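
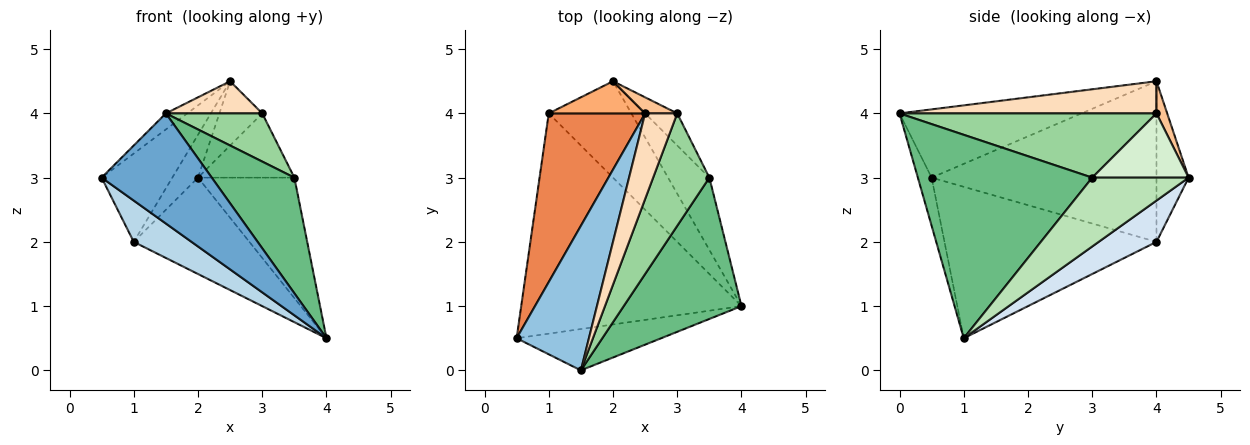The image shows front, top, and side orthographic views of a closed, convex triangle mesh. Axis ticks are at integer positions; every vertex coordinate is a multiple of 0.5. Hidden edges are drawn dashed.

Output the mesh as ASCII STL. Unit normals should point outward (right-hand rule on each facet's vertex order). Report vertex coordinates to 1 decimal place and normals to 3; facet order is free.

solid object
 facet normal -0.116 -0.930 -0.349
  outer loop
   vertex 1.5 0.0 4.0
   vertex 0.5 0.5 3.0
   vertex 4.0 1.0 0.5
  endloop
 endfacet
 facet normal -0.684 0.081 0.725
  outer loop
   vertex 1.5 0.0 4.0
   vertex 2.5 4.0 4.5
   vertex 0.5 0.5 3.0
  endloop
 endfacet
 facet normal -0.560 -0.153 -0.814
  outer loop
   vertex 1.0 4.0 2.0
   vertex 4.0 1.0 0.5
   vertex 0.5 0.5 3.0
  endloop
 endfacet
 facet normal 0.333 0.667 -0.667
  outer loop
   vertex 1.0 4.0 2.0
   vertex 2.0 4.5 3.0
   vertex 4.0 1.0 0.5
  endloop
 endfacet
 facet normal -0.828 0.260 0.497
  outer loop
   vertex 1.0 4.0 2.0
   vertex 0.5 0.5 3.0
   vertex 2.5 4.0 4.5
  endloop
 endfacet
 facet normal -0.707 0.566 0.424
  outer loop
   vertex 1.0 4.0 2.0
   vertex 2.5 4.0 4.5
   vertex 2.0 4.5 3.0
  endloop
 endfacet
 facet normal 0.236 0.943 0.236
  outer loop
   vertex 3.0 4.0 4.0
   vertex 2.0 4.5 3.0
   vertex 2.5 4.0 4.5
  endloop
 endfacet
 facet normal 0.683 -0.256 0.683
  outer loop
   vertex 3.0 4.0 4.0
   vertex 2.5 4.0 4.5
   vertex 1.5 0.0 4.0
  endloop
 endfacet
 facet normal 0.801 -0.379 0.464
  outer loop
   vertex 3.5 3.0 3.0
   vertex 1.5 0.0 4.0
   vertex 4.0 1.0 0.5
  endloop
 endfacet
 facet normal 0.724 -0.272 0.634
  outer loop
   vertex 3.5 3.0 3.0
   vertex 3.0 4.0 4.0
   vertex 1.5 0.0 4.0
  endloop
 endfacet
 facet normal 0.651 0.651 -0.391
  outer loop
   vertex 3.5 3.0 3.0
   vertex 4.0 1.0 0.5
   vertex 2.0 4.5 3.0
  endloop
 endfacet
 facet normal 0.667 0.667 -0.333
  outer loop
   vertex 3.5 3.0 3.0
   vertex 2.0 4.5 3.0
   vertex 3.0 4.0 4.0
  endloop
 endfacet
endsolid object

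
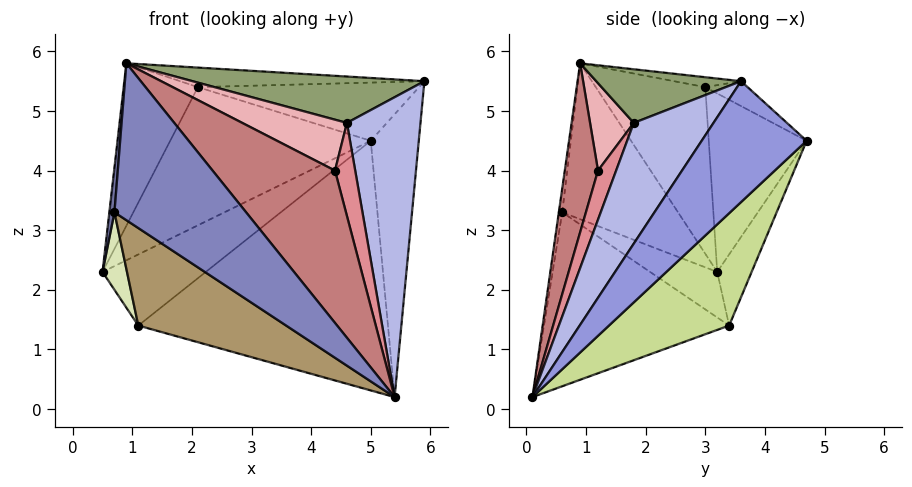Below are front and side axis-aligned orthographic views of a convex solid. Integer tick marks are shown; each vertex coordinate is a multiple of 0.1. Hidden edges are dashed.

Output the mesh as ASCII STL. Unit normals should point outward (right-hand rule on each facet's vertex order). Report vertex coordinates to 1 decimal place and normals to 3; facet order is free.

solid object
 facet normal -0.995 -0.044 0.085
  outer loop
   vertex 0.7 0.6 3.3
   vertex 0.9 0.9 5.8
   vertex 0.5 3.2 2.3
  endloop
 endfacet
 facet normal -0.026 -0.992 0.121
  outer loop
   vertex 0.7 0.6 3.3
   vertex 5.4 0.1 0.2
   vertex 0.9 0.9 5.8
  endloop
 endfacet
 facet normal 0.855 0.391 -0.339
  outer loop
   vertex 5.0 4.7 4.5
   vertex 5.9 3.6 5.5
   vertex 5.4 0.1 0.2
  endloop
 endfacet
 facet normal 0.687 -0.634 0.354
  outer loop
   vertex 4.6 1.8 4.8
   vertex 5.4 0.1 0.2
   vertex 5.9 3.6 5.5
  endloop
 endfacet
 facet normal 0.340 -0.544 0.767
  outer loop
   vertex 4.6 1.8 4.8
   vertex 5.9 3.6 5.5
   vertex 0.9 0.9 5.8
  endloop
 endfacet
 facet normal -0.316 0.949 0.000
  outer loop
   vertex 1.1 3.4 1.4
   vertex 0.5 3.2 2.3
   vertex 5.0 4.7 4.5
  endloop
 endfacet
 facet normal 0.319 0.662 -0.678
  outer loop
   vertex 1.1 3.4 1.4
   vertex 5.0 4.7 4.5
   vertex 5.4 0.1 0.2
  endloop
 endfacet
 facet normal -0.769 -0.280 -0.575
  outer loop
   vertex 1.1 3.4 1.4
   vertex 0.7 0.6 3.3
   vertex 0.5 3.2 2.3
  endloop
 endfacet
 facet normal -0.530 -0.423 -0.735
  outer loop
   vertex 1.1 3.4 1.4
   vertex 5.4 0.1 0.2
   vertex 0.7 0.6 3.3
  endloop
 endfacet
 facet normal -0.060 0.220 0.974
  outer loop
   vertex 2.1 3.0 5.4
   vertex 0.9 0.9 5.8
   vertex 5.9 3.6 5.5
  endloop
 endfacet
 facet normal -0.117 0.614 0.781
  outer loop
   vertex 2.1 3.0 5.4
   vertex 5.9 3.6 5.5
   vertex 5.0 4.7 4.5
  endloop
 endfacet
 facet normal -0.751 0.509 0.420
  outer loop
   vertex 2.1 3.0 5.4
   vertex 0.5 3.2 2.3
   vertex 0.9 0.9 5.8
  endloop
 endfacet
 facet normal -0.422 0.864 0.274
  outer loop
   vertex 2.1 3.0 5.4
   vertex 5.0 4.7 4.5
   vertex 0.5 3.2 2.3
  endloop
 endfacet
 facet normal 0.247 -0.911 0.329
  outer loop
   vertex 4.4 1.2 4.0
   vertex 0.9 0.9 5.8
   vertex 5.4 0.1 0.2
  endloop
 endfacet
 facet normal 0.622 -0.693 0.364
  outer loop
   vertex 4.4 1.2 4.0
   vertex 5.4 0.1 0.2
   vertex 4.6 1.8 4.8
  endloop
 endfacet
 facet normal 0.331 -0.793 0.512
  outer loop
   vertex 4.4 1.2 4.0
   vertex 4.6 1.8 4.8
   vertex 0.9 0.9 5.8
  endloop
 endfacet
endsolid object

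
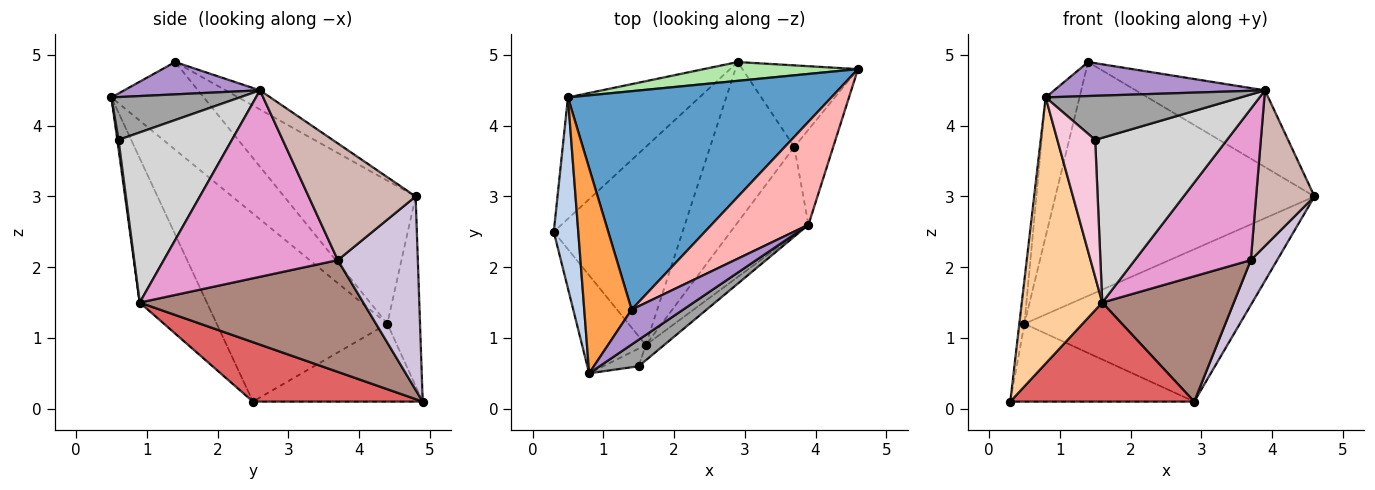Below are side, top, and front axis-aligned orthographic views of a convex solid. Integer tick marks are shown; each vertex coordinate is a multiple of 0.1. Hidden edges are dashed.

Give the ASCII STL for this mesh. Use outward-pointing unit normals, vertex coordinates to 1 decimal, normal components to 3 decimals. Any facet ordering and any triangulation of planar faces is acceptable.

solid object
 facet normal -0.348 0.685 0.640
  outer loop
   vertex 0.5 4.4 1.2
   vertex 1.4 1.4 4.9
   vertex 4.6 4.8 3.0
  endloop
 endfacet
 facet normal -0.991 0.030 0.129
  outer loop
   vertex 0.5 4.4 1.2
   vertex 0.3 2.5 0.1
   vertex 0.8 0.5 4.4
  endloop
 endfacet
 facet normal -0.837 0.307 0.452
  outer loop
   vertex 0.5 4.4 1.2
   vertex 0.8 0.5 4.4
   vertex 1.4 1.4 4.9
  endloop
 endfacet
 facet normal -0.616 -0.739 -0.272
  outer loop
   vertex 1.6 0.9 1.5
   vertex 0.8 0.5 4.4
   vertex 0.3 2.5 0.1
  endloop
 endfacet
 facet normal -0.446 0.483 -0.753
  outer loop
   vertex 2.9 4.9 0.1
   vertex 0.3 2.5 0.1
   vertex 0.5 4.4 1.2
  endloop
 endfacet
 facet normal -0.149 0.981 0.121
  outer loop
   vertex 2.9 4.9 0.1
   vertex 0.5 4.4 1.2
   vertex 4.6 4.8 3.0
  endloop
 endfacet
 facet normal 0.382 -0.413 -0.827
  outer loop
   vertex 2.9 4.9 0.1
   vertex 1.6 0.9 1.5
   vertex 0.3 2.5 0.1
  endloop
 endfacet
 facet normal -0.156 0.590 0.792
  outer loop
   vertex 3.9 2.6 4.5
   vertex 4.6 4.8 3.0
   vertex 1.4 1.4 4.9
  endloop
 endfacet
 facet normal 0.410 -0.636 0.653
  outer loop
   vertex 3.9 2.6 4.5
   vertex 1.4 1.4 4.9
   vertex 0.8 0.5 4.4
  endloop
 endfacet
 facet normal 0.826 -0.272 -0.494
  outer loop
   vertex 3.7 3.7 2.1
   vertex 2.9 4.9 0.1
   vertex 4.6 4.8 3.0
  endloop
 endfacet
 facet normal 0.723 -0.425 -0.544
  outer loop
   vertex 3.7 3.7 2.1
   vertex 1.6 0.9 1.5
   vertex 2.9 4.9 0.1
  endloop
 endfacet
 facet normal 0.843 -0.460 -0.281
  outer loop
   vertex 3.7 3.7 2.1
   vertex 4.6 4.8 3.0
   vertex 3.9 2.6 4.5
  endloop
 endfacet
 facet normal 0.792 -0.528 -0.308
  outer loop
   vertex 3.7 3.7 2.1
   vertex 3.9 2.6 4.5
   vertex 1.6 0.9 1.5
  endloop
 endfacet
 facet normal 0.032 -0.991 -0.128
  outer loop
   vertex 1.5 0.6 3.8
   vertex 0.8 0.5 4.4
   vertex 1.6 0.9 1.5
  endloop
 endfacet
 facet normal 0.491 -0.747 0.449
  outer loop
   vertex 1.5 0.6 3.8
   vertex 3.9 2.6 4.5
   vertex 0.8 0.5 4.4
  endloop
 endfacet
 facet normal 0.651 -0.756 -0.070
  outer loop
   vertex 1.5 0.6 3.8
   vertex 1.6 0.9 1.5
   vertex 3.9 2.6 4.5
  endloop
 endfacet
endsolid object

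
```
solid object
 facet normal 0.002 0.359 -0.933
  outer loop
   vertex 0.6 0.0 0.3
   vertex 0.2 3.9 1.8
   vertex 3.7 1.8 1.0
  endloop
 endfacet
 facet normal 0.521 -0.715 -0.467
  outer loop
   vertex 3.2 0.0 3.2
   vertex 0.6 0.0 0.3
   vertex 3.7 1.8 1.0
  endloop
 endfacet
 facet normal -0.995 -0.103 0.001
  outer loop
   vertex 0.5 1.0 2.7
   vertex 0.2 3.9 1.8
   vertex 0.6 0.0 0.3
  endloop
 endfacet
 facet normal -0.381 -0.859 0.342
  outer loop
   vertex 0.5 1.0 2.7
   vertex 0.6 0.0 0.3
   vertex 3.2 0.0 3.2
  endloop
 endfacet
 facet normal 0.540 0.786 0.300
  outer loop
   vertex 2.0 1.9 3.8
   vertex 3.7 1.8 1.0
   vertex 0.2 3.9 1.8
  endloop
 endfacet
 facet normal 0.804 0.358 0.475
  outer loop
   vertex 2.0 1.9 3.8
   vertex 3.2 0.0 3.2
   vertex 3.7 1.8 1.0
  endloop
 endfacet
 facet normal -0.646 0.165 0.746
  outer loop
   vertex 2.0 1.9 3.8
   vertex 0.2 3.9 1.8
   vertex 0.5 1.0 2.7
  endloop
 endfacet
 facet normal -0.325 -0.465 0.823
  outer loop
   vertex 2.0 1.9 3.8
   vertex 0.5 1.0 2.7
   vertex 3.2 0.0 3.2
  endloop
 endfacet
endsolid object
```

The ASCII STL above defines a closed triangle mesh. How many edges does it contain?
12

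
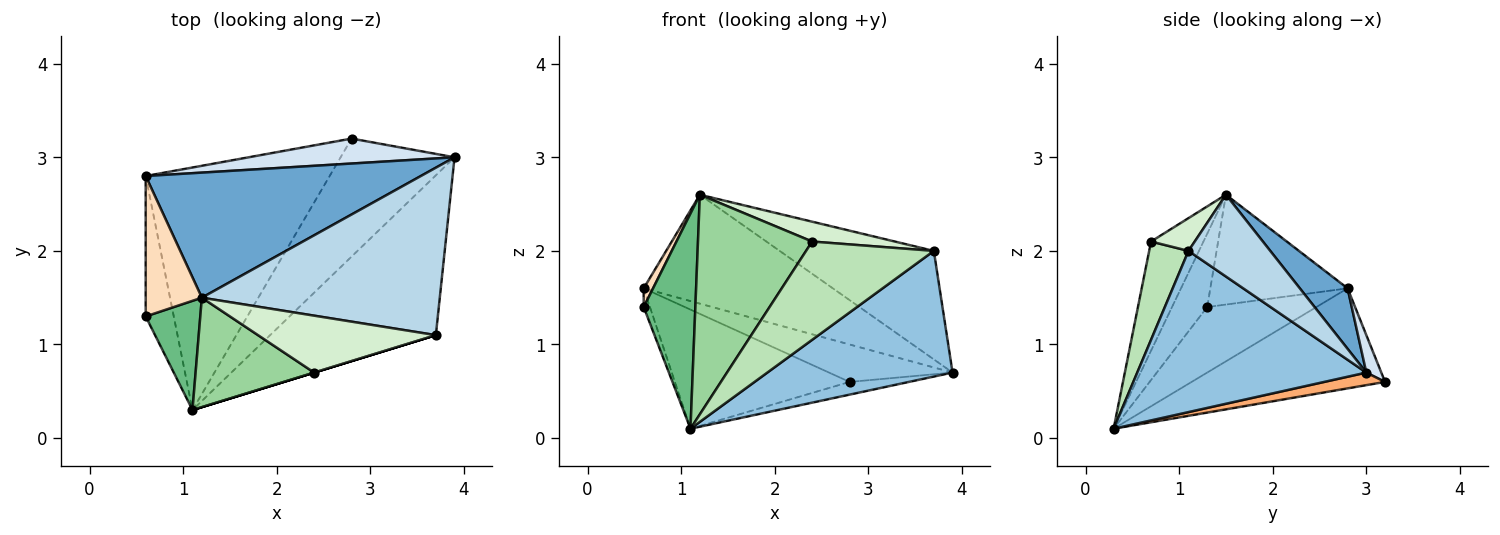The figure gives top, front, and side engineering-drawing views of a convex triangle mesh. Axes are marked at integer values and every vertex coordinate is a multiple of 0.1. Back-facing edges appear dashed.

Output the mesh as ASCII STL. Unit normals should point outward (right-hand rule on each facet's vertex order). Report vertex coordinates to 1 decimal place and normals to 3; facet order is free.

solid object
 facet normal 0.164 0.648 0.744
  outer loop
   vertex 1.2 1.5 2.6
   vertex 3.9 3.0 0.7
   vertex 0.6 2.8 1.6
  endloop
 endfacet
 facet normal 0.607 -0.491 -0.624
  outer loop
   vertex 3.7 1.1 2.0
   vertex 1.1 0.3 0.1
   vertex 3.9 3.0 0.7
  endloop
 endfacet
 facet normal 0.277 0.523 0.806
  outer loop
   vertex 3.7 1.1 2.0
   vertex 3.9 3.0 0.7
   vertex 1.2 1.5 2.6
  endloop
 endfacet
 facet normal 0.100 0.828 0.552
  outer loop
   vertex 2.8 3.2 0.6
   vertex 0.6 2.8 1.6
   vertex 3.9 3.0 0.7
  endloop
 endfacet
 facet normal -0.439 0.396 -0.807
  outer loop
   vertex 2.8 3.2 0.6
   vertex 1.1 0.3 0.1
   vertex 0.6 2.8 1.6
  endloop
 endfacet
 facet normal 0.109 0.106 -0.988
  outer loop
   vertex 2.8 3.2 0.6
   vertex 3.9 3.0 0.7
   vertex 1.1 0.3 0.1
  endloop
 endfacet
 facet normal -0.918 0.052 -0.393
  outer loop
   vertex 0.6 1.3 1.4
   vertex 0.6 2.8 1.6
   vertex 1.1 0.3 0.1
  endloop
 endfacet
 facet normal -0.889 -0.061 0.454
  outer loop
   vertex 0.6 1.3 1.4
   vertex 1.2 1.5 2.6
   vertex 0.6 2.8 1.6
  endloop
 endfacet
 facet normal -0.519 -0.762 0.387
  outer loop
   vertex 0.6 1.3 1.4
   vertex 1.1 0.3 0.1
   vertex 1.2 1.5 2.6
  endloop
 endfacet
 facet normal -0.380 -0.828 0.413
  outer loop
   vertex 2.4 0.7 2.1
   vertex 1.2 1.5 2.6
   vertex 1.1 0.3 0.1
  endloop
 endfacet
 facet normal 0.294 -0.956 0.000
  outer loop
   vertex 2.4 0.7 2.1
   vertex 1.1 0.3 0.1
   vertex 3.7 1.1 2.0
  endloop
 endfacet
 facet normal 0.171 -0.324 0.930
  outer loop
   vertex 2.4 0.7 2.1
   vertex 3.7 1.1 2.0
   vertex 1.2 1.5 2.6
  endloop
 endfacet
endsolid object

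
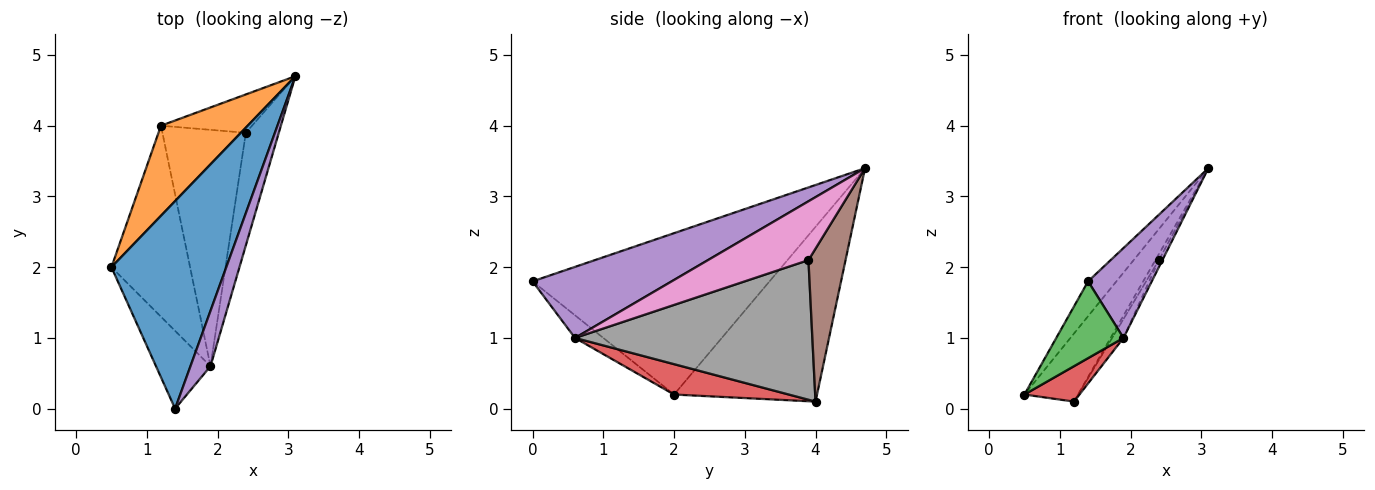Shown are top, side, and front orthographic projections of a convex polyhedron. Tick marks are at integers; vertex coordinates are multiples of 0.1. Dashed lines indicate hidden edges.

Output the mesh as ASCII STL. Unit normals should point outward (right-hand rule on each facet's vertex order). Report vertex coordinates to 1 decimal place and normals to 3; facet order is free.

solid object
 facet normal -0.811 0.097 0.577
  outer loop
   vertex 1.4 0.0 1.8
   vertex 3.1 4.7 3.4
   vertex 0.5 2.0 0.2
  endloop
 endfacet
 facet normal -0.849 0.318 0.421
  outer loop
   vertex 1.2 4.0 0.1
   vertex 0.5 2.0 0.2
   vertex 3.1 4.7 3.4
  endloop
 endfacet
 facet normal -0.284 -0.674 -0.682
  outer loop
   vertex 1.9 0.6 1.0
   vertex 1.4 0.0 1.8
   vertex 0.5 2.0 0.2
  endloop
 endfacet
 facet normal 0.355 -0.170 -0.919
  outer loop
   vertex 1.9 0.6 1.0
   vertex 0.5 2.0 0.2
   vertex 1.2 4.0 0.1
  endloop
 endfacet
 facet normal 0.881 -0.403 0.248
  outer loop
   vertex 1.9 0.6 1.0
   vertex 3.1 4.7 3.4
   vertex 1.4 0.0 1.8
  endloop
 endfacet
 facet normal 0.857 0.079 -0.510
  outer loop
   vertex 2.4 3.9 2.1
   vertex 1.2 4.0 0.1
   vertex 3.1 4.7 3.4
  endloop
 endfacet
 facet normal 0.872 0.031 -0.488
  outer loop
   vertex 2.4 3.9 2.1
   vertex 3.1 4.7 3.4
   vertex 1.9 0.6 1.0
  endloop
 endfacet
 facet normal 0.858 0.041 -0.513
  outer loop
   vertex 2.4 3.9 2.1
   vertex 1.9 0.6 1.0
   vertex 1.2 4.0 0.1
  endloop
 endfacet
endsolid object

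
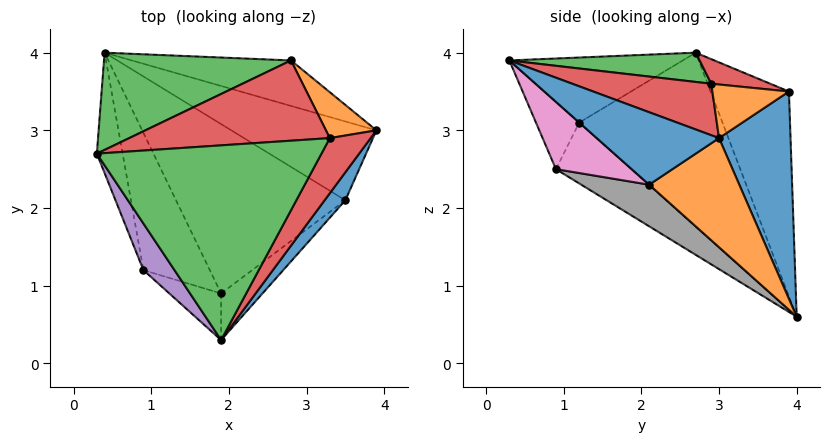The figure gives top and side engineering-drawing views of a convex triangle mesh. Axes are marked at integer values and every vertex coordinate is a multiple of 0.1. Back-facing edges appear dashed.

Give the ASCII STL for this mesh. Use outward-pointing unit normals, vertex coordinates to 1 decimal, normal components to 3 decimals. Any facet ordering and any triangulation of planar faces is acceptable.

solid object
 facet normal 0.821 -0.521 0.234
  outer loop
   vertex 3.5 2.1 2.3
   vertex 3.9 3.0 2.9
   vertex 1.9 0.3 3.9
  endloop
 endfacet
 facet normal 0.581 0.257 -0.772
  outer loop
   vertex 3.5 2.1 2.3
   vertex 0.4 4.0 0.6
   vertex 3.9 3.0 2.9
  endloop
 endfacet
 facet normal 0.129 0.045 0.991
  outer loop
   vertex 3.3 2.9 3.6
   vertex 0.3 2.7 4.0
   vertex 1.9 0.3 3.9
  endloop
 endfacet
 facet normal 0.739 -0.330 0.587
  outer loop
   vertex 3.3 2.9 3.6
   vertex 1.9 0.3 3.9
   vertex 3.9 3.0 2.9
  endloop
 endfacet
 facet normal -0.767 -0.527 0.366
  outer loop
   vertex 0.9 1.2 3.1
   vertex 1.9 0.3 3.9
   vertex 0.3 2.7 4.0
  endloop
 endfacet
 facet normal -0.945 -0.294 -0.140
  outer loop
   vertex 0.9 1.2 3.1
   vertex 0.3 2.7 4.0
   vertex 0.4 4.0 0.6
  endloop
 endfacet
 facet normal 0.539 -0.774 -0.332
  outer loop
   vertex 1.9 0.9 2.5
   vertex 3.5 2.1 2.3
   vertex 1.9 0.3 3.9
  endloop
 endfacet
 facet normal 0.215 -0.433 -0.876
  outer loop
   vertex 1.9 0.9 2.5
   vertex 0.4 4.0 0.6
   vertex 3.5 2.1 2.3
  endloop
 endfacet
 facet normal -0.456 -0.818 -0.351
  outer loop
   vertex 1.9 0.9 2.5
   vertex 1.9 0.3 3.9
   vertex 0.9 1.2 3.1
  endloop
 endfacet
 facet normal -0.533 -0.614 -0.582
  outer loop
   vertex 1.9 0.9 2.5
   vertex 0.9 1.2 3.1
   vertex 0.4 4.0 0.6
  endloop
 endfacet
 facet normal 0.466 0.809 -0.358
  outer loop
   vertex 2.8 3.9 3.5
   vertex 3.9 3.0 2.9
   vertex 0.4 4.0 0.6
  endloop
 endfacet
 facet normal 0.668 0.397 0.629
  outer loop
   vertex 2.8 3.9 3.5
   vertex 3.3 2.9 3.6
   vertex 3.9 3.0 2.9
  endloop
 endfacet
 facet normal -0.356 0.876 0.325
  outer loop
   vertex 2.8 3.9 3.5
   vertex 0.4 4.0 0.6
   vertex 0.3 2.7 4.0
  endloop
 endfacet
 facet normal 0.120 0.158 0.980
  outer loop
   vertex 2.8 3.9 3.5
   vertex 0.3 2.7 4.0
   vertex 3.3 2.9 3.6
  endloop
 endfacet
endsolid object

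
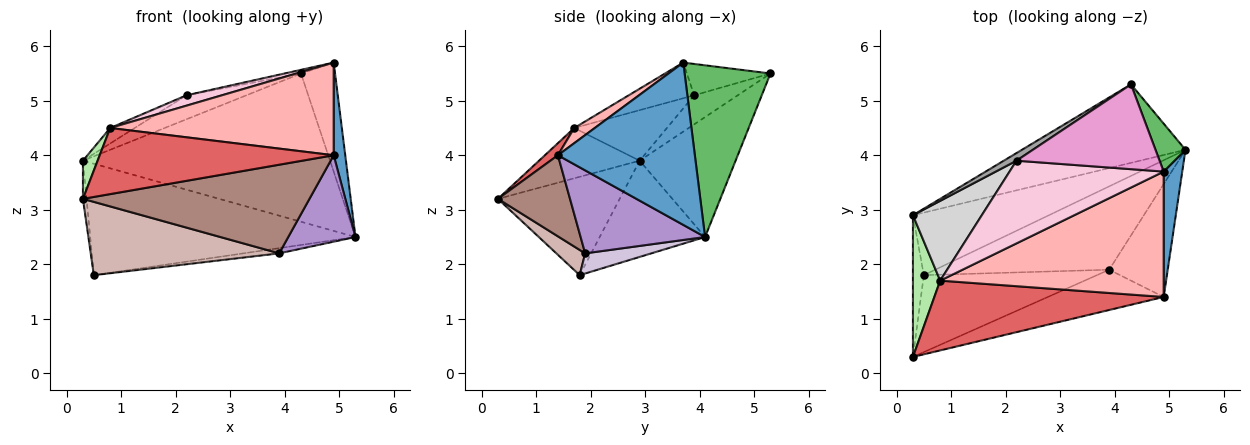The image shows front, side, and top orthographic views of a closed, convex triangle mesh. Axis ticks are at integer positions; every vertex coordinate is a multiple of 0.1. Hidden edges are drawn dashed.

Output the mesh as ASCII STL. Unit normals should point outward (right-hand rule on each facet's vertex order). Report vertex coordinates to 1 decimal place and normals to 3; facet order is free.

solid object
 facet normal 0.990 -0.084 0.113
  outer loop
   vertex 4.9 1.4 4.0
   vertex 5.3 4.1 2.5
   vertex 4.9 3.7 5.7
  endloop
 endfacet
 facet normal -0.327 0.824 -0.463
  outer loop
   vertex 0.5 1.8 1.8
   vertex 0.3 2.9 3.9
   vertex 5.3 4.1 2.5
  endloop
 endfacet
 facet normal -0.993 0.030 -0.110
  outer loop
   vertex 0.5 1.8 1.8
   vertex 0.3 0.3 3.2
   vertex 0.3 2.9 3.9
  endloop
 endfacet
 facet normal -0.325 0.836 -0.443
  outer loop
   vertex 4.3 5.3 5.5
   vertex 5.3 4.1 2.5
   vertex 0.3 2.9 3.9
  endloop
 endfacet
 facet normal 0.917 0.364 0.160
  outer loop
   vertex 4.3 5.3 5.5
   vertex 4.9 3.7 5.7
   vertex 5.3 4.1 2.5
  endloop
 endfacet
 facet normal -0.872 -0.127 0.472
  outer loop
   vertex 0.8 1.7 4.5
   vertex 0.3 2.9 3.9
   vertex 0.3 0.3 3.2
  endloop
 endfacet
 facet normal 0.038 -0.687 0.725
  outer loop
   vertex 0.8 1.7 4.5
   vertex 0.3 0.3 3.2
   vertex 4.9 1.4 4.0
  endloop
 endfacet
 facet normal 0.054 -0.594 0.803
  outer loop
   vertex 0.8 1.7 4.5
   vertex 4.9 1.4 4.0
   vertex 4.9 3.7 5.7
  endloop
 endfacet
 facet normal 0.748 -0.404 -0.527
  outer loop
   vertex 3.9 1.9 2.2
   vertex 5.3 4.1 2.5
   vertex 4.9 1.4 4.0
  endloop
 endfacet
 facet normal 0.115 0.062 -0.991
  outer loop
   vertex 3.9 1.9 2.2
   vertex 0.5 1.8 1.8
   vertex 5.3 4.1 2.5
  endloop
 endfacet
 facet normal 0.278 -0.874 -0.397
  outer loop
   vertex 3.9 1.9 2.2
   vertex 4.9 1.4 4.0
   vertex 0.3 0.3 3.2
  endloop
 endfacet
 facet normal 0.105 -0.686 -0.720
  outer loop
   vertex 3.9 1.9 2.2
   vertex 0.3 0.3 3.2
   vertex 0.5 1.8 1.8
  endloop
 endfacet
 facet normal -0.214 0.042 0.976
  outer loop
   vertex 2.2 3.9 5.1
   vertex 4.9 3.7 5.7
   vertex 4.3 5.3 5.5
  endloop
 endfacet
 facet normal -0.224 -0.121 0.967
  outer loop
   vertex 2.2 3.9 5.1
   vertex 0.8 1.7 4.5
   vertex 4.9 3.7 5.7
  endloop
 endfacet
 facet normal -0.570 0.783 0.249
  outer loop
   vertex 2.2 3.9 5.1
   vertex 4.3 5.3 5.5
   vertex 0.3 2.9 3.9
  endloop
 endfacet
 facet normal -0.584 0.155 0.797
  outer loop
   vertex 2.2 3.9 5.1
   vertex 0.3 2.9 3.9
   vertex 0.8 1.7 4.5
  endloop
 endfacet
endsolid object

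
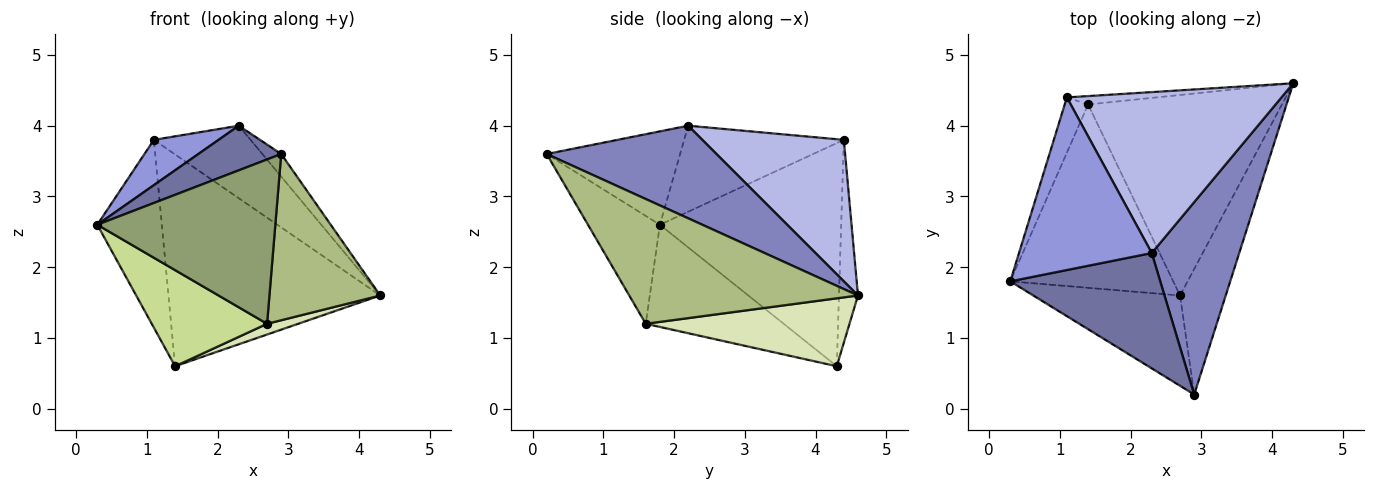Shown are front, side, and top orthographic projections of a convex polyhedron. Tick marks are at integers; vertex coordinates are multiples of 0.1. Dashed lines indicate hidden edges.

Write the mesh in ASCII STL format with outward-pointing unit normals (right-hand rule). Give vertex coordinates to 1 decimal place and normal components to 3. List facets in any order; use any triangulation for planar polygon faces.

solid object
 facet normal -0.502 -0.312 0.807
  outer loop
   vertex 2.3 2.2 4.0
   vertex 0.3 1.8 2.6
   vertex 2.9 0.2 3.6
  endloop
 endfacet
 facet normal 0.725 0.081 0.684
  outer loop
   vertex 2.3 2.2 4.0
   vertex 2.9 0.2 3.6
   vertex 4.3 4.6 1.6
  endloop
 endfacet
 facet normal -0.531 -0.215 0.820
  outer loop
   vertex 1.1 4.4 3.8
   vertex 0.3 1.8 2.6
   vertex 2.3 2.2 4.0
  endloop
 endfacet
 facet normal 0.515 0.352 0.781
  outer loop
   vertex 1.1 4.4 3.8
   vertex 2.3 2.2 4.0
   vertex 4.3 4.6 1.6
  endloop
 endfacet
 facet normal -0.334 -0.826 -0.454
  outer loop
   vertex 2.7 1.6 1.2
   vertex 2.9 0.2 3.6
   vertex 0.3 1.8 2.6
  endloop
 endfacet
 facet normal 0.855 -0.414 -0.313
  outer loop
   vertex 2.7 1.6 1.2
   vertex 4.3 4.6 1.6
   vertex 2.9 0.2 3.6
  endloop
 endfacet
 facet normal -0.486 -0.406 -0.774
  outer loop
   vertex 1.4 4.3 0.6
   vertex 2.7 1.6 1.2
   vertex 0.3 1.8 2.6
  endloop
 endfacet
 facet normal 0.330 -0.050 -0.943
  outer loop
   vertex 1.4 4.3 0.6
   vertex 4.3 4.6 1.6
   vertex 2.7 1.6 1.2
  endloop
 endfacet
 facet normal -0.937 0.334 -0.098
  outer loop
   vertex 1.4 4.3 0.6
   vertex 0.3 1.8 2.6
   vertex 1.1 4.4 3.8
  endloop
 endfacet
 facet normal -0.089 0.995 -0.039
  outer loop
   vertex 1.4 4.3 0.6
   vertex 1.1 4.4 3.8
   vertex 4.3 4.6 1.6
  endloop
 endfacet
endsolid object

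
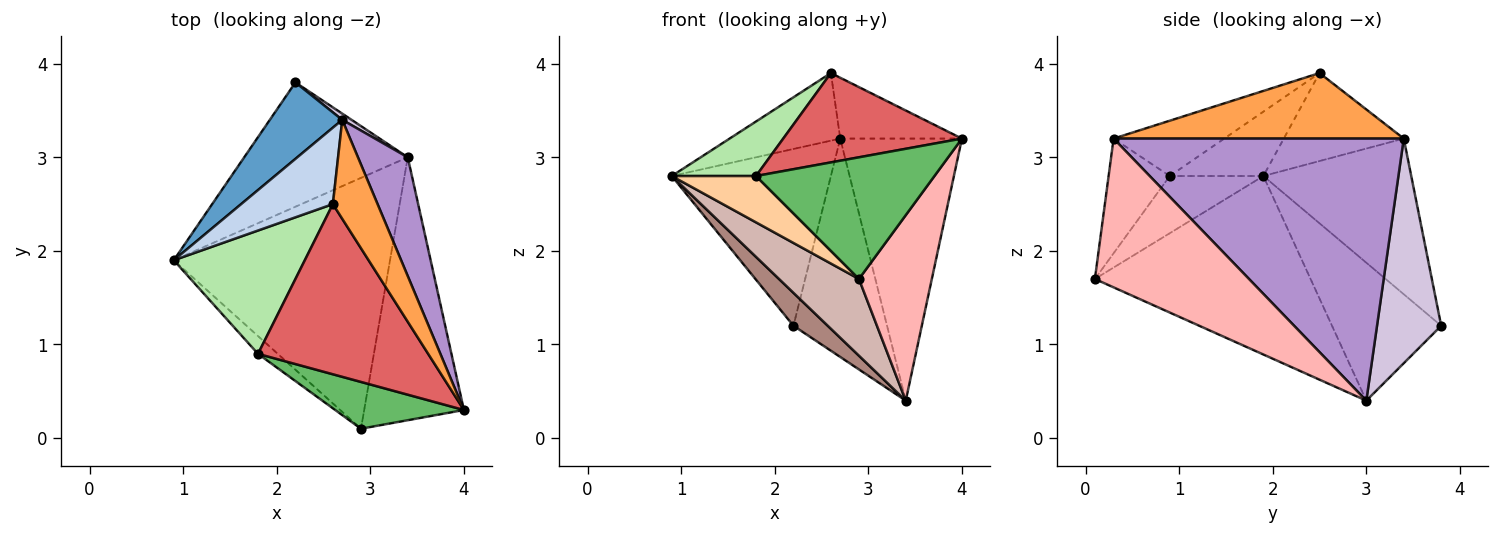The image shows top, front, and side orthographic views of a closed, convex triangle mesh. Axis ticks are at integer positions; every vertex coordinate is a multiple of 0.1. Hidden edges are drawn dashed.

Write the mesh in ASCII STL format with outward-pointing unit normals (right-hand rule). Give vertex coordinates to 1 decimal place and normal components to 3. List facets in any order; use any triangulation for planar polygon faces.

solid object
 facet normal -0.649 0.698 0.302
  outer loop
   vertex 2.7 3.4 3.2
   vertex 2.2 3.8 1.2
   vertex 0.9 1.9 2.8
  endloop
 endfacet
 facet normal -0.584 0.538 0.608
  outer loop
   vertex 2.7 3.4 3.2
   vertex 0.9 1.9 2.8
   vertex 2.6 2.5 3.9
  endloop
 endfacet
 facet normal 0.781 0.327 0.532
  outer loop
   vertex 2.7 3.4 3.2
   vertex 2.6 2.5 3.9
   vertex 4.0 0.3 3.2
  endloop
 endfacet
 facet normal -0.720 -0.648 -0.249
  outer loop
   vertex 1.8 0.9 2.8
   vertex 0.9 1.9 2.8
   vertex 2.9 0.1 1.7
  endloop
 endfacet
 facet normal -0.305 -0.889 0.342
  outer loop
   vertex 1.8 0.9 2.8
   vertex 2.9 0.1 1.7
   vertex 4.0 0.3 3.2
  endloop
 endfacet
 facet normal -0.410 -0.369 0.834
  outer loop
   vertex 1.8 0.9 2.8
   vertex 2.6 2.5 3.9
   vertex 0.9 1.9 2.8
  endloop
 endfacet
 facet normal -0.277 -0.447 0.851
  outer loop
   vertex 1.8 0.9 2.8
   vertex 4.0 0.3 3.2
   vertex 2.6 2.5 3.9
  endloop
 endfacet
 facet normal 0.773 -0.366 -0.518
  outer loop
   vertex 3.4 3.0 0.4
   vertex 4.0 0.3 3.2
   vertex 2.9 0.1 1.7
  endloop
 endfacet
 facet normal 0.908 0.381 0.173
  outer loop
   vertex 3.4 3.0 0.4
   vertex 2.7 3.4 3.2
   vertex 4.0 0.3 3.2
  endloop
 endfacet
 facet normal 0.565 0.824 0.024
  outer loop
   vertex 3.4 3.0 0.4
   vertex 2.2 3.8 1.2
   vertex 2.7 3.4 3.2
  endloop
 endfacet
 facet normal -0.632 -0.199 -0.749
  outer loop
   vertex 3.4 3.0 0.4
   vertex 0.9 1.9 2.8
   vertex 2.2 3.8 1.2
  endloop
 endfacet
 facet normal -0.620 -0.230 -0.751
  outer loop
   vertex 3.4 3.0 0.4
   vertex 2.9 0.1 1.7
   vertex 0.9 1.9 2.8
  endloop
 endfacet
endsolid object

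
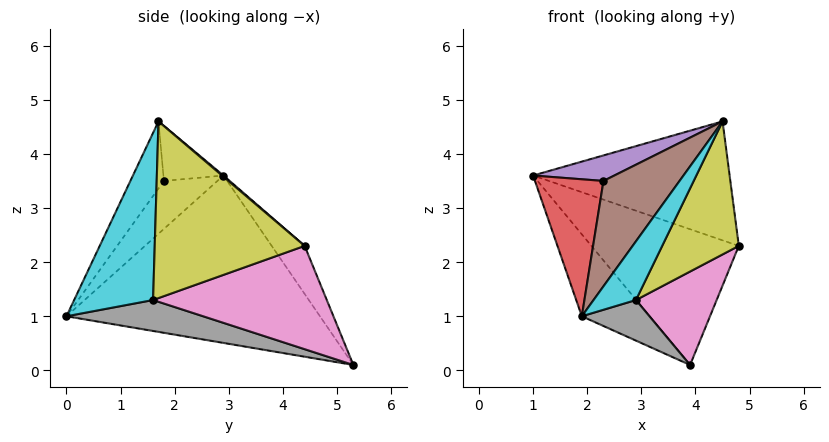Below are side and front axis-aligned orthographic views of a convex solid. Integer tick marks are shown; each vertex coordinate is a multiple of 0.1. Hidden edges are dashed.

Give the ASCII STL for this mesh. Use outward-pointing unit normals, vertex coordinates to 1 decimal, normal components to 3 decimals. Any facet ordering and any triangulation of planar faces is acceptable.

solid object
 facet normal 0.005 0.648 0.761
  outer loop
   vertex 4.5 1.7 4.6
   vertex 4.8 4.4 2.3
   vertex 1.0 2.9 3.6
  endloop
 endfacet
 facet normal -0.196 0.877 0.439
  outer loop
   vertex 3.9 5.3 0.1
   vertex 1.0 2.9 3.6
   vertex 4.8 4.4 2.3
  endloop
 endfacet
 facet normal -0.820 0.220 -0.529
  outer loop
   vertex 3.9 5.3 0.1
   vertex 1.9 0.0 1.0
   vertex 1.0 2.9 3.6
  endloop
 endfacet
 facet normal -0.512 -0.656 0.554
  outer loop
   vertex 2.3 1.8 3.5
   vertex 1.0 2.9 3.6
   vertex 1.9 0.0 1.0
  endloop
 endfacet
 facet normal -0.397 -0.537 0.745
  outer loop
   vertex 2.3 1.8 3.5
   vertex 4.5 1.7 4.6
   vertex 1.0 2.9 3.6
  endloop
 endfacet
 facet normal -0.327 -0.741 0.586
  outer loop
   vertex 2.3 1.8 3.5
   vertex 1.9 0.0 1.0
   vertex 4.5 1.7 4.6
  endloop
 endfacet
 facet normal 0.797 -0.370 -0.477
  outer loop
   vertex 2.9 1.6 1.3
   vertex 3.9 5.3 0.1
   vertex 4.8 4.4 2.3
  endloop
 endfacet
 facet normal 0.761 -0.377 -0.528
  outer loop
   vertex 2.9 1.6 1.3
   vertex 1.9 0.0 1.0
   vertex 3.9 5.3 0.1
  endloop
 endfacet
 facet normal 0.822 -0.420 -0.386
  outer loop
   vertex 2.9 1.6 1.3
   vertex 4.8 4.4 2.3
   vertex 4.5 1.7 4.6
  endloop
 endfacet
 facet normal 0.814 -0.437 -0.382
  outer loop
   vertex 2.9 1.6 1.3
   vertex 4.5 1.7 4.6
   vertex 1.9 0.0 1.0
  endloop
 endfacet
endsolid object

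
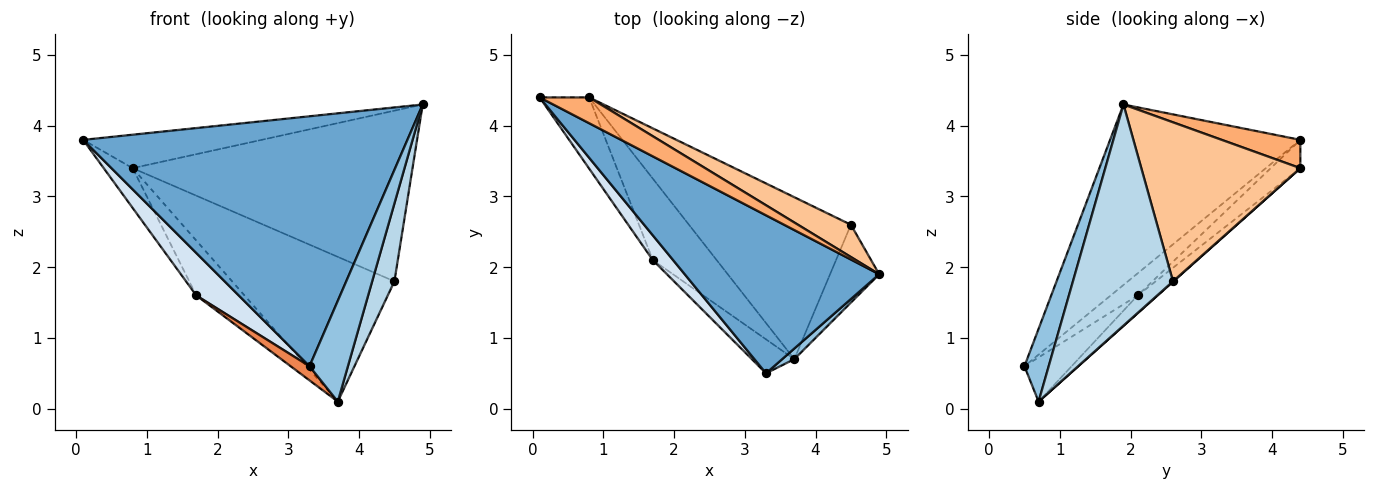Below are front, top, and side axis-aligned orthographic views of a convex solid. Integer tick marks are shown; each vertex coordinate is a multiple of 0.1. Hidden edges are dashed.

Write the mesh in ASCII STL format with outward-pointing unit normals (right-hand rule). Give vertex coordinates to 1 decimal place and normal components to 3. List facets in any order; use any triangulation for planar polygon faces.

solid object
 facet normal -0.444 -0.757 0.479
  outer loop
   vertex 3.3 0.5 0.6
   vertex 4.9 1.9 4.3
   vertex 0.1 4.4 3.8
  endloop
 endfacet
 facet normal 0.532 -0.842 0.089
  outer loop
   vertex 3.7 0.7 0.1
   vertex 4.9 1.9 4.3
   vertex 3.3 0.5 0.6
  endloop
 endfacet
 facet normal 0.954 -0.212 -0.212
  outer loop
   vertex 4.5 2.6 1.8
   vertex 4.9 1.9 4.3
   vertex 3.7 0.7 0.1
  endloop
 endfacet
 facet normal -0.481 -0.757 0.442
  outer loop
   vertex 1.7 2.1 1.6
   vertex 3.3 0.5 0.6
   vertex 0.1 4.4 3.8
  endloop
 endfacet
 facet normal -0.693 -0.277 -0.665
  outer loop
   vertex 1.7 2.1 1.6
   vertex 3.7 0.7 0.1
   vertex 3.3 0.5 0.6
  endloop
 endfacet
 facet normal 0.329 0.748 0.576
  outer loop
   vertex 0.8 4.4 3.4
   vertex 0.1 4.4 3.8
   vertex 4.9 1.9 4.3
  endloop
 endfacet
 facet normal 0.488 0.858 0.162
  outer loop
   vertex 0.8 4.4 3.4
   vertex 4.9 1.9 4.3
   vertex 4.5 2.6 1.8
  endloop
 endfacet
 facet normal 0.002 0.666 -0.746
  outer loop
   vertex 0.8 4.4 3.4
   vertex 4.5 2.6 1.8
   vertex 3.7 0.7 0.1
  endloop
 endfacet
 facet normal -0.446 0.437 -0.781
  outer loop
   vertex 0.8 4.4 3.4
   vertex 1.7 2.1 1.6
   vertex 0.1 4.4 3.8
  endloop
 endfacet
 facet normal -0.225 0.544 -0.808
  outer loop
   vertex 0.8 4.4 3.4
   vertex 3.7 0.7 0.1
   vertex 1.7 2.1 1.6
  endloop
 endfacet
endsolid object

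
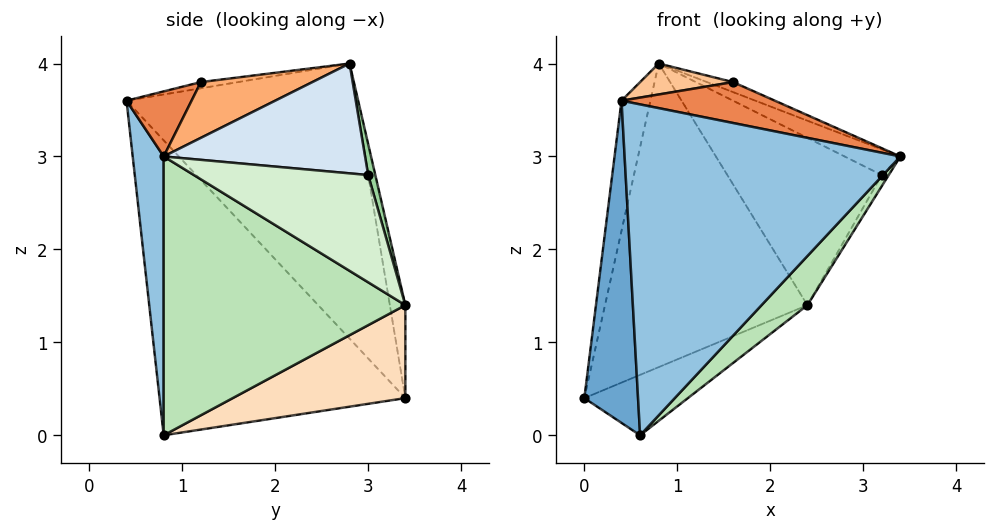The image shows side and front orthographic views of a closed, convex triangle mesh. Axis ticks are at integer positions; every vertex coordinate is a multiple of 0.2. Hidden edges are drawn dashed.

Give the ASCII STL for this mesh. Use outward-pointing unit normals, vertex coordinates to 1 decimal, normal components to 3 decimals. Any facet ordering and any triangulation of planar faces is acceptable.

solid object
 facet normal -0.974 -0.213 -0.078
  outer loop
   vertex 0.6 0.8 0.0
   vertex 0.4 0.4 3.6
   vertex 0.0 3.4 0.4
  endloop
 endfacet
 facet normal 0.111 -0.988 -0.104
  outer loop
   vertex 0.6 0.8 0.0
   vertex 3.4 0.8 3.0
   vertex 0.4 0.4 3.6
  endloop
 endfacet
 facet normal -0.964 0.122 0.235
  outer loop
   vertex 0.8 2.8 4.0
   vertex 0.0 3.4 0.4
   vertex 0.4 0.4 3.6
  endloop
 endfacet
 facet normal 0.436 0.121 0.892
  outer loop
   vertex 3.2 3.0 2.8
   vertex 0.8 2.8 4.0
   vertex 3.4 0.8 3.0
  endloop
 endfacet
 facet normal 0.234 -0.551 0.801
  outer loop
   vertex 1.6 1.2 3.8
   vertex 0.4 0.4 3.6
   vertex 3.4 0.8 3.0
  endloop
 endfacet
 facet normal 0.422 0.099 0.901
  outer loop
   vertex 1.6 1.2 3.8
   vertex 3.4 0.8 3.0
   vertex 0.8 2.8 4.0
  endloop
 endfacet
 facet normal -0.062 -0.154 0.986
  outer loop
   vertex 1.6 1.2 3.8
   vertex 0.8 2.8 4.0
   vertex 0.4 0.4 3.6
  endloop
 endfacet
 facet normal 0.375 0.225 -0.899
  outer loop
   vertex 2.4 3.4 1.4
   vertex 0.6 0.8 0.0
   vertex 0.0 3.4 0.4
  endloop
 endfacet
 facet normal -0.075 0.981 0.180
  outer loop
   vertex 2.4 3.4 1.4
   vertex 0.0 3.4 0.4
   vertex 0.8 2.8 4.0
  endloop
 endfacet
 facet normal 0.045 0.967 0.251
  outer loop
   vertex 2.4 3.4 1.4
   vertex 0.8 2.8 4.0
   vertex 3.2 3.0 2.8
  endloop
 endfacet
 facet normal 0.724 -0.137 -0.676
  outer loop
   vertex 2.4 3.4 1.4
   vertex 3.4 0.8 3.0
   vertex 0.6 0.8 0.0
  endloop
 endfacet
 facet normal 0.872 0.035 -0.488
  outer loop
   vertex 2.4 3.4 1.4
   vertex 3.2 3.0 2.8
   vertex 3.4 0.8 3.0
  endloop
 endfacet
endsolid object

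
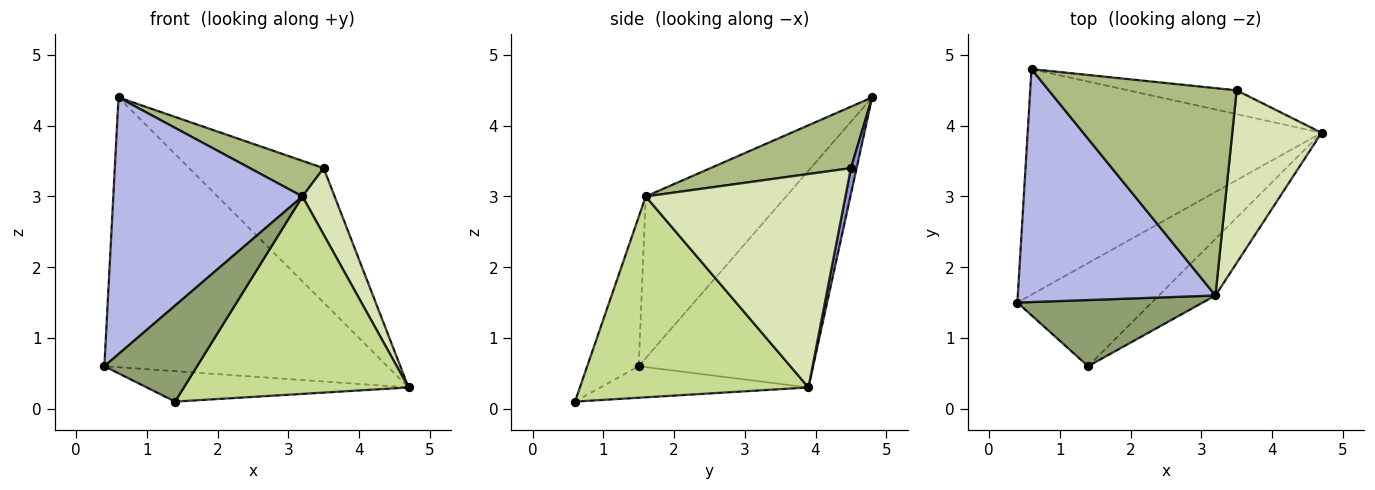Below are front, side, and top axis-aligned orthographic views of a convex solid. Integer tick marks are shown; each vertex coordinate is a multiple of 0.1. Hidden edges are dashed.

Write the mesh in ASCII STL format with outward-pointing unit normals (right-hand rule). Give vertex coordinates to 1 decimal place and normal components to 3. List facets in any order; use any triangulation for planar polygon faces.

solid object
 facet normal -0.428 0.694 -0.580
  outer loop
   vertex 0.6 4.8 4.4
   vertex 4.7 3.9 0.3
   vertex 0.4 1.5 0.6
  endloop
 endfacet
 facet normal -0.219 0.276 -0.936
  outer loop
   vertex 1.4 0.6 0.1
   vertex 0.4 1.5 0.6
   vertex 4.7 3.9 0.3
  endloop
 endfacet
 facet normal 0.042 0.984 -0.174
  outer loop
   vertex 3.5 4.5 3.4
   vertex 4.7 3.9 0.3
   vertex 0.6 4.8 4.4
  endloop
 endfacet
 facet normal -0.482 -0.649 0.589
  outer loop
   vertex 3.2 1.6 3.0
   vertex 0.6 4.8 4.4
   vertex 0.4 1.5 0.6
  endloop
 endfacet
 facet normal -0.416 -0.749 0.516
  outer loop
   vertex 3.2 1.6 3.0
   vertex 0.4 1.5 0.6
   vertex 1.4 0.6 0.1
  endloop
 endfacet
 facet normal 0.307 -0.161 0.938
  outer loop
   vertex 3.2 1.6 3.0
   vertex 3.5 4.5 3.4
   vertex 0.6 4.8 4.4
  endloop
 endfacet
 facet normal 0.699 -0.687 -0.197
  outer loop
   vertex 3.2 1.6 3.0
   vertex 1.4 0.6 0.1
   vertex 4.7 3.9 0.3
  endloop
 endfacet
 facet normal 0.913 -0.147 0.382
  outer loop
   vertex 3.2 1.6 3.0
   vertex 4.7 3.9 0.3
   vertex 3.5 4.5 3.4
  endloop
 endfacet
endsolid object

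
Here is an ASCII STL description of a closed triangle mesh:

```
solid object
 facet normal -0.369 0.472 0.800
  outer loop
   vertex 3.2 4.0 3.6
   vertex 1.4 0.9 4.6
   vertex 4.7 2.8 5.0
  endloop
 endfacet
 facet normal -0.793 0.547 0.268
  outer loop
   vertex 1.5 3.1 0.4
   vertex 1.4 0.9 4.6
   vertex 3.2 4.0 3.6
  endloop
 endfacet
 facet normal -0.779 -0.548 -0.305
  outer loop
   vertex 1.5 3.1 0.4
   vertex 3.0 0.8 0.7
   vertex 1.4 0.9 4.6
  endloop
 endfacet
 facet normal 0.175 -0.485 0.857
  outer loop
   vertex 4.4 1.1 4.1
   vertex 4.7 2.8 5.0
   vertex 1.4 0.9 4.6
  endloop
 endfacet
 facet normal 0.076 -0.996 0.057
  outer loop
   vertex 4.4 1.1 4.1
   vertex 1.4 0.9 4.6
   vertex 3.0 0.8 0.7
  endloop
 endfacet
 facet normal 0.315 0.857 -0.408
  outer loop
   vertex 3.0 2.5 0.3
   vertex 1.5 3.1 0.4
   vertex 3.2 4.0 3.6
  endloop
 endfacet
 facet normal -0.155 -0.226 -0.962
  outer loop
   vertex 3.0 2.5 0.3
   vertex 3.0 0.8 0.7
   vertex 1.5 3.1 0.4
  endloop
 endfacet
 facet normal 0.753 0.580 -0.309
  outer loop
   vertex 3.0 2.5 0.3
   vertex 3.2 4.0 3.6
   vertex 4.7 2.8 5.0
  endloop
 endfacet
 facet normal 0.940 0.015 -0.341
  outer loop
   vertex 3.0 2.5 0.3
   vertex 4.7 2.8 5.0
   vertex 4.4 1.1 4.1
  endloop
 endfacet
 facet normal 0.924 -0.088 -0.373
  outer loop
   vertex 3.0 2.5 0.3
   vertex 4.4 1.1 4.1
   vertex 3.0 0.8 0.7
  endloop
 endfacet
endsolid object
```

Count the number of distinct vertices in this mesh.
7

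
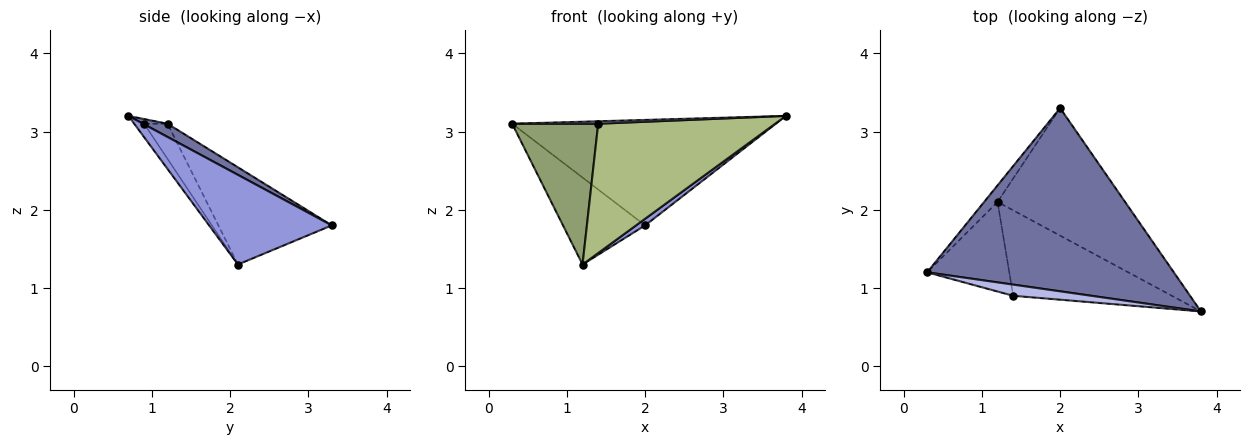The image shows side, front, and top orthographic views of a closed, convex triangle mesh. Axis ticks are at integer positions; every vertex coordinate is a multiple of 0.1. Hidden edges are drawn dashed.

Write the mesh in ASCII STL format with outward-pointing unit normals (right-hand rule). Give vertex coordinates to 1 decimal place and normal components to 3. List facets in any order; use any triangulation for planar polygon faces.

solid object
 facet normal 0.046 0.498 0.866
  outer loop
   vertex 2.0 3.3 1.8
   vertex 0.3 1.2 3.1
   vertex 3.8 0.7 3.2
  endloop
 endfacet
 facet normal -0.805 0.583 -0.111
  outer loop
   vertex 1.2 2.1 1.3
   vertex 0.3 1.2 3.1
   vertex 2.0 3.3 1.8
  endloop
 endfacet
 facet normal 0.574 -0.042 -0.817
  outer loop
   vertex 1.2 2.1 1.3
   vertex 2.0 3.3 1.8
   vertex 3.8 0.7 3.2
  endloop
 endfacet
 facet normal -0.058 -0.214 0.975
  outer loop
   vertex 1.4 0.9 3.1
   vertex 3.8 0.7 3.2
   vertex 0.3 1.2 3.1
  endloop
 endfacet
 facet normal -0.224 -0.822 -0.523
  outer loop
   vertex 1.4 0.9 3.1
   vertex 0.3 1.2 3.1
   vertex 1.2 2.1 1.3
  endloop
 endfacet
 facet normal -0.047 -0.834 -0.551
  outer loop
   vertex 1.4 0.9 3.1
   vertex 1.2 2.1 1.3
   vertex 3.8 0.7 3.2
  endloop
 endfacet
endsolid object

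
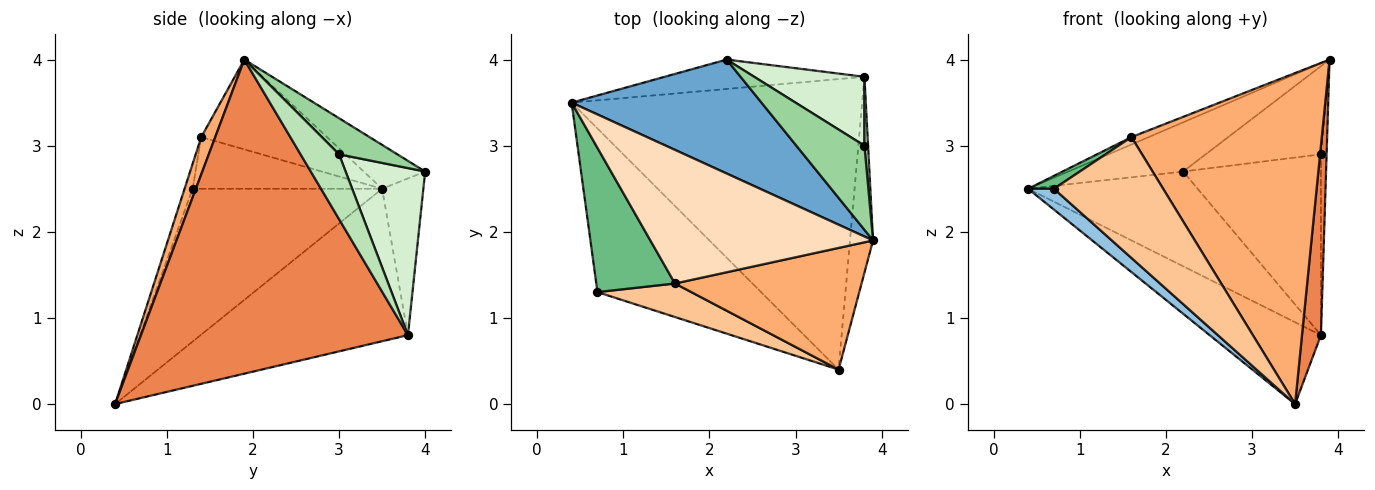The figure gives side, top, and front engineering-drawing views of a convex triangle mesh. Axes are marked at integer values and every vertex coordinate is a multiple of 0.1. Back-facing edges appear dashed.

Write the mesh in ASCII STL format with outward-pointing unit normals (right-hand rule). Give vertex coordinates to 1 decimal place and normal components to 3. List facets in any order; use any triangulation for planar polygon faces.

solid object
 facet normal -0.208 0.388 0.898
  outer loop
   vertex 2.2 4.0 2.7
   vertex 0.4 3.5 2.5
   vertex 3.9 1.9 4.0
  endloop
 endfacet
 facet normal -0.680 -0.093 -0.728
  outer loop
   vertex 0.7 1.3 2.5
   vertex 0.4 3.5 2.5
   vertex 3.5 0.4 0.0
  endloop
 endfacet
 facet normal -0.451 0.242 -0.859
  outer loop
   vertex 3.8 3.8 0.8
   vertex 3.5 0.4 0.0
   vertex 0.4 3.5 2.5
  endloop
 endfacet
 facet normal -0.226 0.930 -0.289
  outer loop
   vertex 3.8 3.8 0.8
   vertex 0.4 3.5 2.5
   vertex 2.2 4.0 2.7
  endloop
 endfacet
 facet normal 0.995 -0.071 -0.073
  outer loop
   vertex 3.8 3.8 0.8
   vertex 3.9 1.9 4.0
   vertex 3.5 0.4 0.0
  endloop
 endfacet
 facet normal 0.069 -0.936 0.344
  outer loop
   vertex 1.6 1.4 3.1
   vertex 3.5 0.4 0.0
   vertex 3.9 1.9 4.0
  endloop
 endfacet
 facet normal -0.071 -0.961 0.267
  outer loop
   vertex 1.6 1.4 3.1
   vertex 0.7 1.3 2.5
   vertex 3.5 0.4 0.0
  endloop
 endfacet
 facet normal -0.374 0.051 0.926
  outer loop
   vertex 1.6 1.4 3.1
   vertex 3.9 1.9 4.0
   vertex 0.4 3.5 2.5
  endloop
 endfacet
 facet normal -0.547 -0.075 0.834
  outer loop
   vertex 1.6 1.4 3.1
   vertex 0.4 3.5 2.5
   vertex 0.7 1.3 2.5
  endloop
 endfacet
 facet normal 0.344 0.679 0.648
  outer loop
   vertex 3.8 3.0 2.9
   vertex 2.2 4.0 2.7
   vertex 3.9 1.9 4.0
  endloop
 endfacet
 facet normal 0.988 0.145 0.055
  outer loop
   vertex 3.8 3.0 2.9
   vertex 3.9 1.9 4.0
   vertex 3.8 3.8 0.8
  endloop
 endfacet
 facet normal 0.475 0.822 0.313
  outer loop
   vertex 3.8 3.0 2.9
   vertex 3.8 3.8 0.8
   vertex 2.2 4.0 2.7
  endloop
 endfacet
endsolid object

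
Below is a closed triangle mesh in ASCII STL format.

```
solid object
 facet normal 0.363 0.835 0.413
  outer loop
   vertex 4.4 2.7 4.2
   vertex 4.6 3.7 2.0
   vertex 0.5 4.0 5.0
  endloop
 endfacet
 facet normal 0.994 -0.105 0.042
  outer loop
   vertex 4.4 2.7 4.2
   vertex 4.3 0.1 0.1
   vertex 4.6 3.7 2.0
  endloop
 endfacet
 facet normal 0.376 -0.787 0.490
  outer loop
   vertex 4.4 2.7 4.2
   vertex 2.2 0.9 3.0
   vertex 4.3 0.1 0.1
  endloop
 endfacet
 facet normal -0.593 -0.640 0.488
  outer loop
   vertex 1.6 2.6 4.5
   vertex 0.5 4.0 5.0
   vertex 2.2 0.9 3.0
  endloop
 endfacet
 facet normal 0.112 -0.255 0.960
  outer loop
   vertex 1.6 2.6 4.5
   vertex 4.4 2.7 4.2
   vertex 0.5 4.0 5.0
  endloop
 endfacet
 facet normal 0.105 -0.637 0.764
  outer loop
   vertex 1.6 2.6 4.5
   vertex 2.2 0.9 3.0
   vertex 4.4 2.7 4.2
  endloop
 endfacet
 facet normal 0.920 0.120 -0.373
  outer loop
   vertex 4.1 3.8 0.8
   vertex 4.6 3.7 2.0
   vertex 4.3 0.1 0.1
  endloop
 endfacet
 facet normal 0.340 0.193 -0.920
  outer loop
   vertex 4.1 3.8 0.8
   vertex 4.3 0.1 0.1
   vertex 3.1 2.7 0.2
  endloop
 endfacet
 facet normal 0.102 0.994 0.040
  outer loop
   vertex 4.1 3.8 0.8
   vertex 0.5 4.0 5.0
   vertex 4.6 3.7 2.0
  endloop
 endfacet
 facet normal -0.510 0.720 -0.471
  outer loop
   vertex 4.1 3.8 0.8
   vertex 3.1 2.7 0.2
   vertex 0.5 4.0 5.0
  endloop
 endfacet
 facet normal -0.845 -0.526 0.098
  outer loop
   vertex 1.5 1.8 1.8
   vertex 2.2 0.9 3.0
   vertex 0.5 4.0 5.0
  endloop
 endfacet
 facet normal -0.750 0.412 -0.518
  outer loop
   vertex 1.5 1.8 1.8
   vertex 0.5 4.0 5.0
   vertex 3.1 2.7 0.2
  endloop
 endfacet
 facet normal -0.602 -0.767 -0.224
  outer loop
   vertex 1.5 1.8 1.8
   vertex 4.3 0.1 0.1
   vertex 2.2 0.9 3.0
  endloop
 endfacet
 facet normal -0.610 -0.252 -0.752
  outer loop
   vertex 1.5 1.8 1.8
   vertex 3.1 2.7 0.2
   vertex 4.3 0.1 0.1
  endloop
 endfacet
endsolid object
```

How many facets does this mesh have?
14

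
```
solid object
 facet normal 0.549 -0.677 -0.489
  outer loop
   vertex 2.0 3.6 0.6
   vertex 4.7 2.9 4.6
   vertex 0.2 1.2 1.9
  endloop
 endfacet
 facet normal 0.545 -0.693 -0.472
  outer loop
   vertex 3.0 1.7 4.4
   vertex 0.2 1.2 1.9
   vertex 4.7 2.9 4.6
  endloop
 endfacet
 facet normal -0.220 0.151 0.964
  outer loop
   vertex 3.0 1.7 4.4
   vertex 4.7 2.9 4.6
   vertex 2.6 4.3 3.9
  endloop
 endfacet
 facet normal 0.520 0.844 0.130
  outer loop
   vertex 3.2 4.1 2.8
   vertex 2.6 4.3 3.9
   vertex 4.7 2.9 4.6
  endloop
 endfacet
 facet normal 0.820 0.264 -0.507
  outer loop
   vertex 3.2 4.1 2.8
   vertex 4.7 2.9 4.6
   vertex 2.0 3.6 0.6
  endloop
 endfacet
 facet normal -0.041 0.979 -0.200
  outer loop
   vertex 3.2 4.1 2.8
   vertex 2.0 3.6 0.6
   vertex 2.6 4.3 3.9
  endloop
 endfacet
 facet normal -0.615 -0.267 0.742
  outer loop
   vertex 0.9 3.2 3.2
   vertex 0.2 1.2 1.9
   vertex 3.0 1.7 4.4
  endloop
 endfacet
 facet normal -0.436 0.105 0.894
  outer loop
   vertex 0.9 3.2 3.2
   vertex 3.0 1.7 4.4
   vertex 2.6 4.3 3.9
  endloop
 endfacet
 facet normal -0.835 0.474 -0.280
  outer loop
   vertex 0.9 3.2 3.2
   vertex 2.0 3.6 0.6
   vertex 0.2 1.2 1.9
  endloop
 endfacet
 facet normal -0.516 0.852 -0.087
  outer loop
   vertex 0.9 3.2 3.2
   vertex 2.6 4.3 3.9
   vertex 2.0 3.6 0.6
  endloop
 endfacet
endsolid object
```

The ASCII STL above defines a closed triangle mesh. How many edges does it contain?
15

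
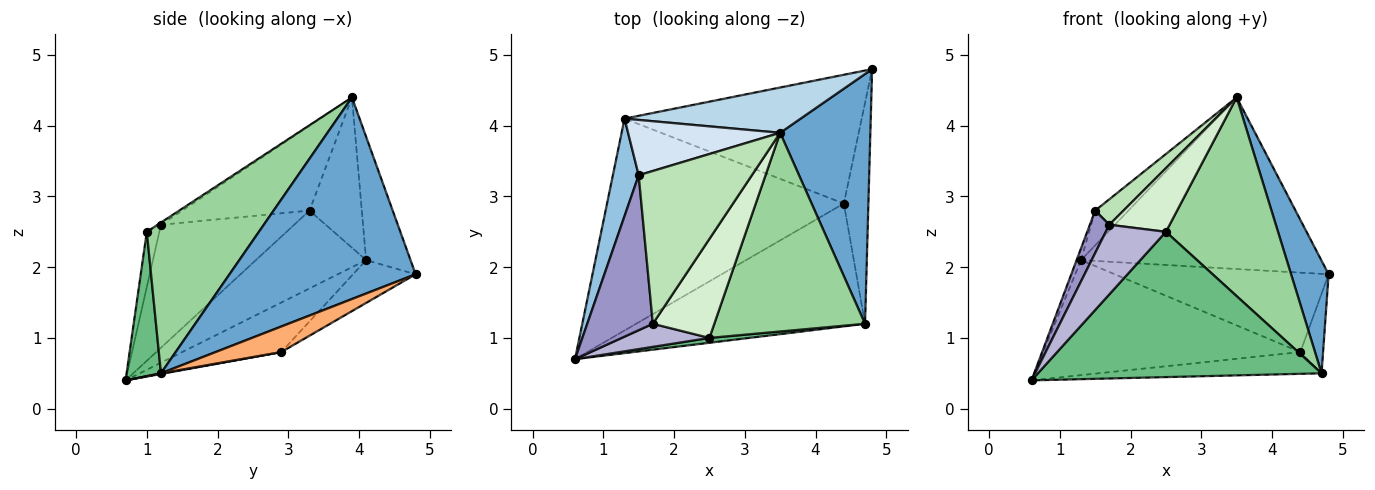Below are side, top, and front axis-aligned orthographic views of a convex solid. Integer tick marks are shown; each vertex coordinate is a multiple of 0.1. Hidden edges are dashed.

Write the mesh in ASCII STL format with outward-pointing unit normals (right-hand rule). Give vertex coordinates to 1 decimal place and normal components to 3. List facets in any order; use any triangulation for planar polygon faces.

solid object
 facet normal 0.898 -0.181 0.402
  outer loop
   vertex 4.7 1.2 0.5
   vertex 4.8 4.8 1.9
   vertex 3.5 3.9 4.4
  endloop
 endfacet
 facet normal -0.949 0.038 0.314
  outer loop
   vertex 1.3 4.1 2.1
   vertex 0.6 0.7 0.4
   vertex 1.5 3.3 2.8
  endloop
 endfacet
 facet normal -0.176 0.952 0.251
  outer loop
   vertex 1.3 4.1 2.1
   vertex 3.5 3.9 4.4
   vertex 4.8 4.8 1.9
  endloop
 endfacet
 facet normal -0.642 0.408 0.649
  outer loop
   vertex 1.3 4.1 2.1
   vertex 1.5 3.3 2.8
   vertex 3.5 3.9 4.4
  endloop
 endfacet
 facet normal 0.003 0.174 -0.985
  outer loop
   vertex 4.4 2.9 0.8
   vertex 4.7 1.2 0.5
   vertex 0.6 0.7 0.4
  endloop
 endfacet
 facet normal 0.699 0.242 -0.672
  outer loop
   vertex 4.4 2.9 0.8
   vertex 4.8 4.8 1.9
   vertex 4.7 1.2 0.5
  endloop
 endfacet
 facet normal -0.181 0.469 -0.864
  outer loop
   vertex 4.4 2.9 0.8
   vertex 0.6 0.7 0.4
   vertex 1.3 4.1 2.1
  endloop
 endfacet
 facet normal -0.152 0.519 -0.841
  outer loop
   vertex 4.4 2.9 0.8
   vertex 1.3 4.1 2.1
   vertex 4.8 4.8 1.9
  endloop
 endfacet
 facet normal 0.120 -0.992 0.033
  outer loop
   vertex 2.5 1.0 2.5
   vertex 0.6 0.7 0.4
   vertex 4.7 1.2 0.5
  endloop
 endfacet
 facet normal 0.577 -0.577 0.577
  outer loop
   vertex 2.5 1.0 2.5
   vertex 4.7 1.2 0.5
   vertex 3.5 3.9 4.4
  endloop
 endfacet
 facet normal -0.595 -0.132 0.793
  outer loop
   vertex 1.7 1.2 2.6
   vertex 3.5 3.9 4.4
   vertex 1.5 3.3 2.8
  endloop
 endfacet
 facet normal -0.030 -0.541 0.841
  outer loop
   vertex 1.7 1.2 2.6
   vertex 2.5 1.0 2.5
   vertex 3.5 3.9 4.4
  endloop
 endfacet
 facet normal -0.875 -0.128 0.467
  outer loop
   vertex 1.7 1.2 2.6
   vertex 1.5 3.3 2.8
   vertex 0.6 0.7 0.4
  endloop
 endfacet
 facet normal -0.194 -0.931 0.309
  outer loop
   vertex 1.7 1.2 2.6
   vertex 0.6 0.7 0.4
   vertex 2.5 1.0 2.5
  endloop
 endfacet
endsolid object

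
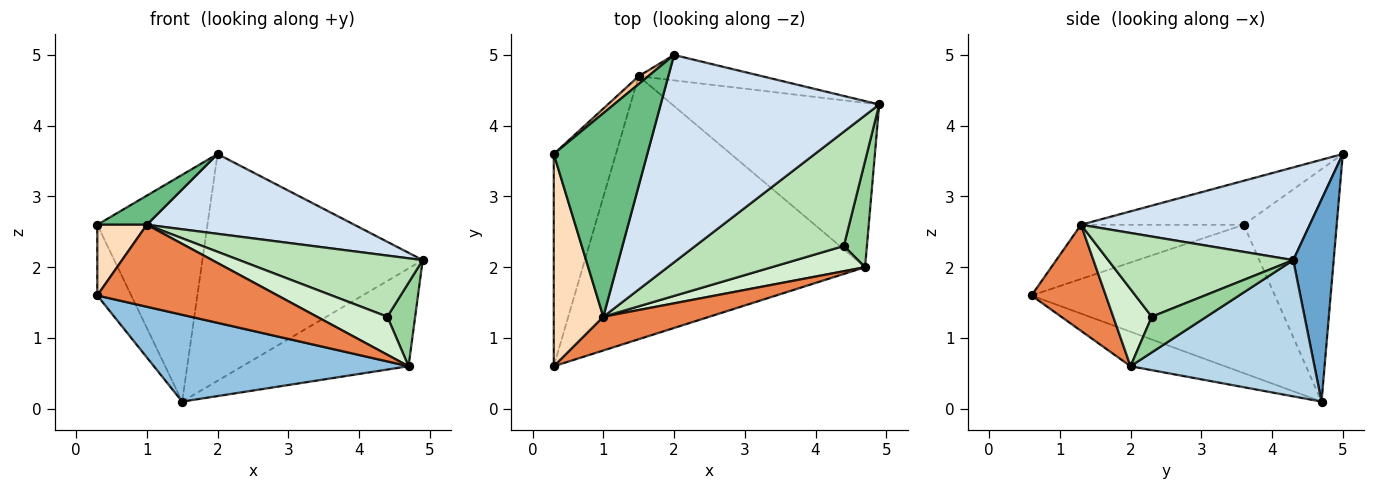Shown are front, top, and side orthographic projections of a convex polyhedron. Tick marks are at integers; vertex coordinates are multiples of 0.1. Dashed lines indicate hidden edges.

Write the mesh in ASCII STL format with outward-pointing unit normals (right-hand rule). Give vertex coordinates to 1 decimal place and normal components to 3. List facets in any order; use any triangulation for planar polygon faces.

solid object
 facet normal 0.179 0.978 -0.109
  outer loop
   vertex 2.0 5.0 3.6
   vertex 4.9 4.3 2.1
   vertex 1.5 4.7 0.1
  endloop
 endfacet
 facet normal -0.115 -0.311 -0.943
  outer loop
   vertex 4.7 2.0 0.6
   vertex 0.3 0.6 1.6
   vertex 1.5 4.7 0.1
  endloop
 endfacet
 facet normal 0.492 0.445 -0.748
  outer loop
   vertex 4.7 2.0 0.6
   vertex 1.5 4.7 0.1
   vertex 4.9 4.3 2.1
  endloop
 endfacet
 facet normal 0.368 -0.334 0.868
  outer loop
   vertex 1.0 1.3 2.6
   vertex 4.9 4.3 2.1
   vertex 2.0 5.0 3.6
  endloop
 endfacet
 facet normal 0.356 -0.864 0.356
  outer loop
   vertex 1.0 1.3 2.6
   vertex 0.3 0.6 1.6
   vertex 4.7 2.0 0.6
  endloop
 endfacet
 facet normal -0.915 0.128 -0.383
  outer loop
   vertex 0.3 3.6 2.6
   vertex 1.5 4.7 0.1
   vertex 0.3 0.6 1.6
  endloop
 endfacet
 facet normal -0.645 0.764 0.027
  outer loop
   vertex 0.3 3.6 2.6
   vertex 2.0 5.0 3.6
   vertex 1.5 4.7 0.1
  endloop
 endfacet
 facet normal -0.721 -0.219 0.658
  outer loop
   vertex 0.3 3.6 2.6
   vertex 0.3 0.6 1.6
   vertex 1.0 1.3 2.6
  endloop
 endfacet
 facet normal -0.422 -0.128 0.897
  outer loop
   vertex 0.3 3.6 2.6
   vertex 1.0 1.3 2.6
   vertex 2.0 5.0 3.6
  endloop
 endfacet
 facet normal 0.772 -0.393 0.499
  outer loop
   vertex 4.4 2.3 1.3
   vertex 4.7 2.0 0.6
   vertex 4.9 4.3 2.1
  endloop
 endfacet
 facet normal 0.430 -0.426 0.796
  outer loop
   vertex 4.4 2.3 1.3
   vertex 4.9 4.3 2.1
   vertex 1.0 1.3 2.6
  endloop
 endfacet
 facet normal 0.415 -0.758 0.503
  outer loop
   vertex 4.4 2.3 1.3
   vertex 1.0 1.3 2.6
   vertex 4.7 2.0 0.6
  endloop
 endfacet
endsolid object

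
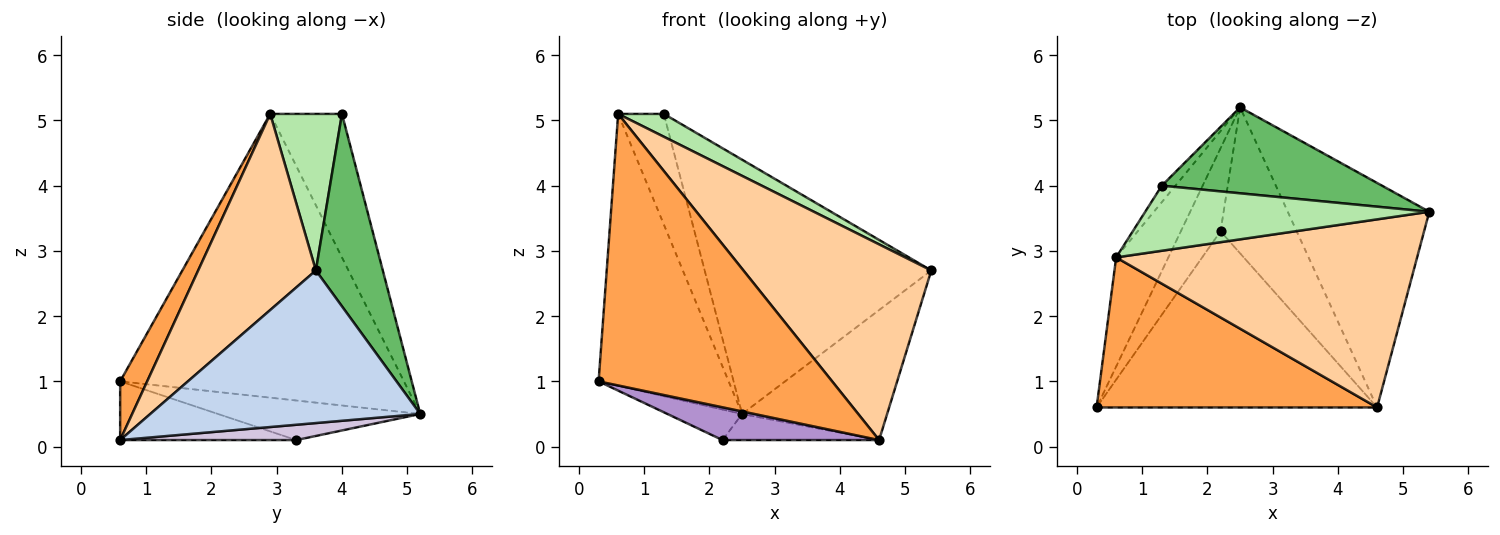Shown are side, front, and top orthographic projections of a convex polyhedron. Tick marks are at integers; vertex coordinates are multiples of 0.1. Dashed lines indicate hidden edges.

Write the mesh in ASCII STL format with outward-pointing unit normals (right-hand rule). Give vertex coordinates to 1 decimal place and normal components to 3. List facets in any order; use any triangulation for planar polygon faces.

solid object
 facet normal -0.897 0.411 -0.165
  outer loop
   vertex 0.6 2.9 5.1
   vertex 2.5 5.2 0.5
   vertex 0.3 0.6 1.0
  endloop
 endfacet
 facet normal 0.682 0.366 -0.633
  outer loop
   vertex 4.6 0.6 0.1
   vertex 2.5 5.2 0.5
   vertex 5.4 3.6 2.7
  endloop
 endfacet
 facet normal 0.101 -0.871 0.481
  outer loop
   vertex 4.6 0.6 0.1
   vertex 0.6 2.9 5.1
   vertex 0.3 0.6 1.0
  endloop
 endfacet
 facet normal 0.412 -0.657 0.632
  outer loop
   vertex 4.6 0.6 0.1
   vertex 5.4 3.6 2.7
   vertex 0.6 2.9 5.1
  endloop
 endfacet
 facet normal 0.269 0.912 0.308
  outer loop
   vertex 1.3 4.0 5.1
   vertex 5.4 3.6 2.7
   vertex 2.5 5.2 0.5
  endloop
 endfacet
 facet normal 0.461 -0.294 0.837
  outer loop
   vertex 1.3 4.0 5.1
   vertex 0.6 2.9 5.1
   vertex 5.4 3.6 2.7
  endloop
 endfacet
 facet normal -0.841 0.535 -0.080
  outer loop
   vertex 1.3 4.0 5.1
   vertex 2.5 5.2 0.5
   vertex 0.6 2.9 5.1
  endloop
 endfacet
 facet normal -0.683 0.252 -0.685
  outer loop
   vertex 2.2 3.3 0.1
   vertex 0.3 0.6 1.0
   vertex 2.5 5.2 0.5
  endloop
 endfacet
 facet normal -0.202 -0.179 -0.963
  outer loop
   vertex 2.2 3.3 0.1
   vertex 4.6 0.6 0.1
   vertex 0.3 0.6 1.0
  endloop
 endfacet
 facet normal 0.194 0.173 -0.966
  outer loop
   vertex 2.2 3.3 0.1
   vertex 2.5 5.2 0.5
   vertex 4.6 0.6 0.1
  endloop
 endfacet
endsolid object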